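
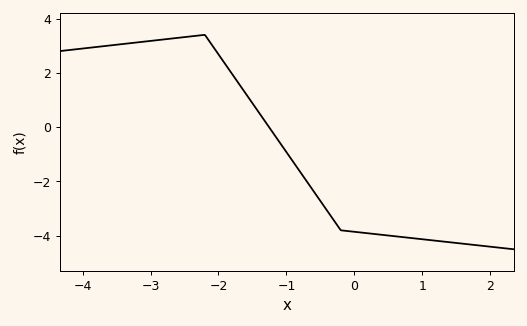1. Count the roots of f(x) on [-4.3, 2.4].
1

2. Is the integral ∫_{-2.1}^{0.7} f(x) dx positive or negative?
negative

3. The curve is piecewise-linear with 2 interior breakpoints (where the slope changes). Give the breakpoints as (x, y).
(-2.2, 3.4); (-0.2, -3.8)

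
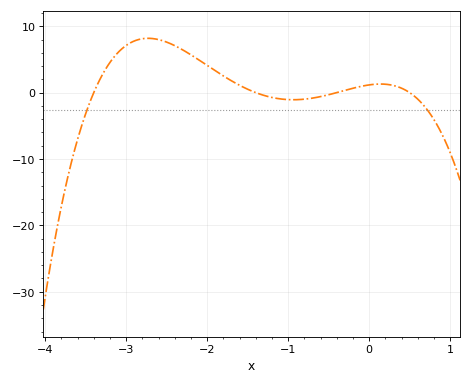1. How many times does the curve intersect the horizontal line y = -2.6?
2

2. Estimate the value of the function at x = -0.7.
-0.83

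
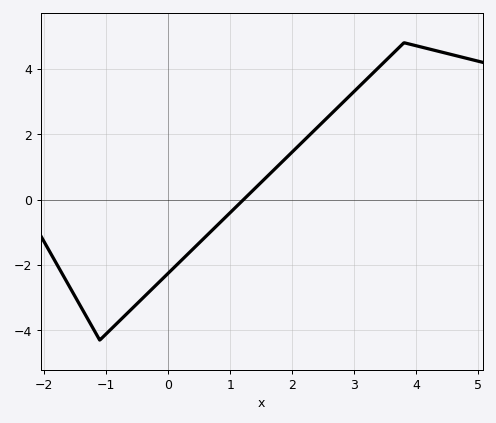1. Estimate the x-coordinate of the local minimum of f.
-1.1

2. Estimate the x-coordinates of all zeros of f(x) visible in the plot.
1.2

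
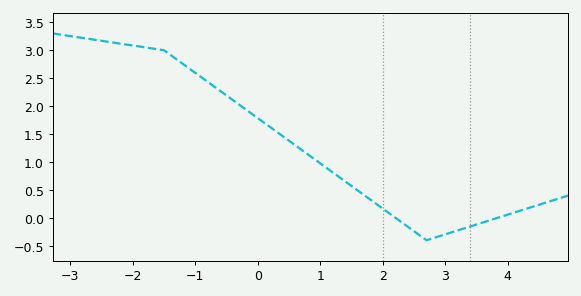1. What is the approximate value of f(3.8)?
0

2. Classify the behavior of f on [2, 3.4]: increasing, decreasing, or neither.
neither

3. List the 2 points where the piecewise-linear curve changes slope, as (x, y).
(-1.5, 3); (2.7, -0.4)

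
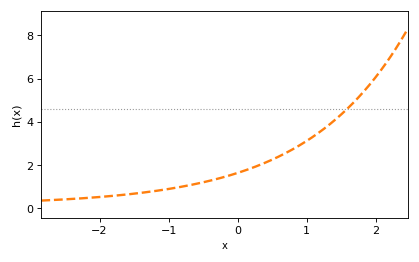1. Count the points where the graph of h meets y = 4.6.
1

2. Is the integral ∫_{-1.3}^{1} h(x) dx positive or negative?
positive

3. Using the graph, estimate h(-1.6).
0.634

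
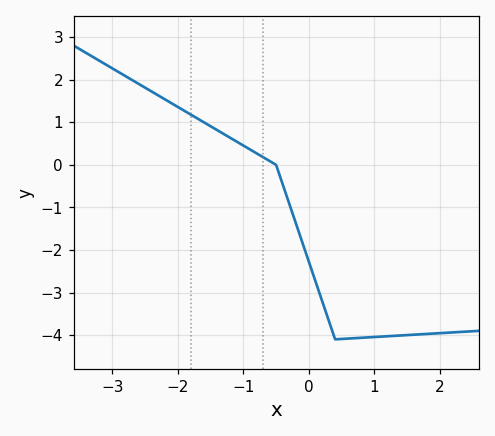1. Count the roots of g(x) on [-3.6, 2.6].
1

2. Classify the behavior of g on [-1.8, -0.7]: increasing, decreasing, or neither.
decreasing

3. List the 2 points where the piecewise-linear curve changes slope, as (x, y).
(-0.5, 0); (0.4, -4.1)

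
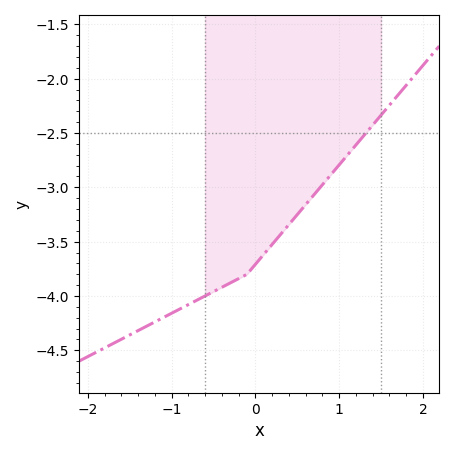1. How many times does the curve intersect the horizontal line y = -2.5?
1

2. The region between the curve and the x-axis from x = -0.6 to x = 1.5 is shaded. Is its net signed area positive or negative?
negative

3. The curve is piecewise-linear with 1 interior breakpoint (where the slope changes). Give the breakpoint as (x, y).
(-0.1, -3.8)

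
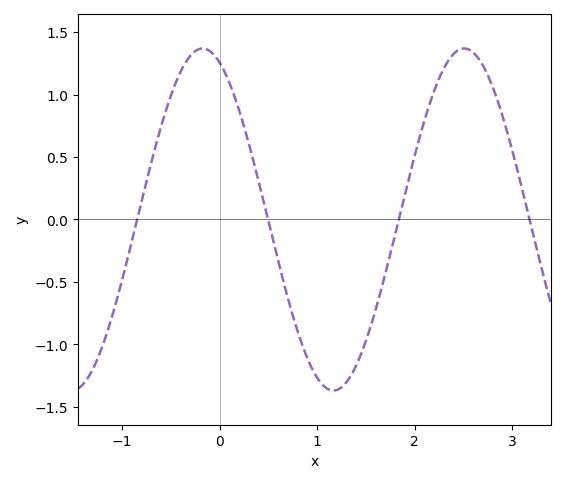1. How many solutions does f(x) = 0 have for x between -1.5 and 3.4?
4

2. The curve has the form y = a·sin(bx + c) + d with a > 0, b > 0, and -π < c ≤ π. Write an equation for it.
y = 1.37sin(2.3x + 2) + 0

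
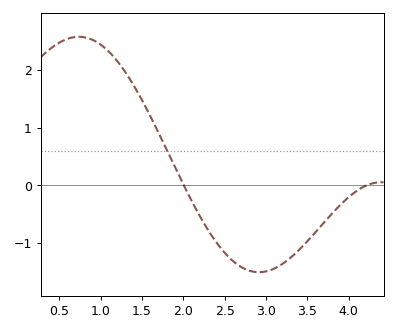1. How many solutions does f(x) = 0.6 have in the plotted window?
1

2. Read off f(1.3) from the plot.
1.96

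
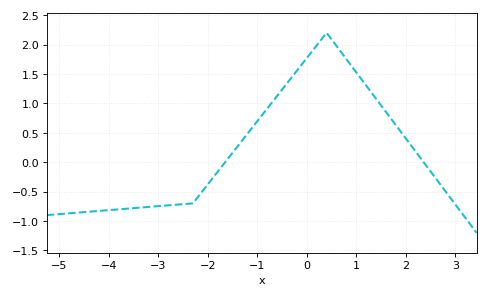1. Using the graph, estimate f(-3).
-0.75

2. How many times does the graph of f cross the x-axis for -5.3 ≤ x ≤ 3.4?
2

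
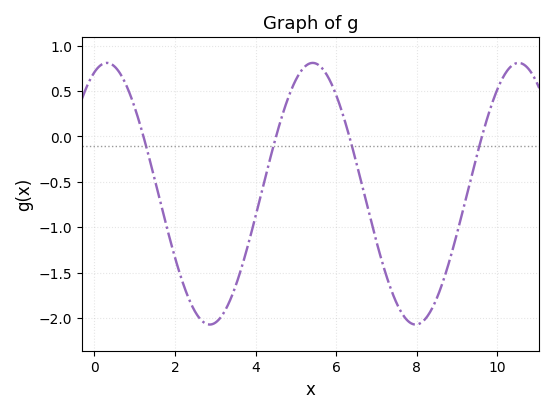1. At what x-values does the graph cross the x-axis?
1.22, 4.51, 6.33, 9.62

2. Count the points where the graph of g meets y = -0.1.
4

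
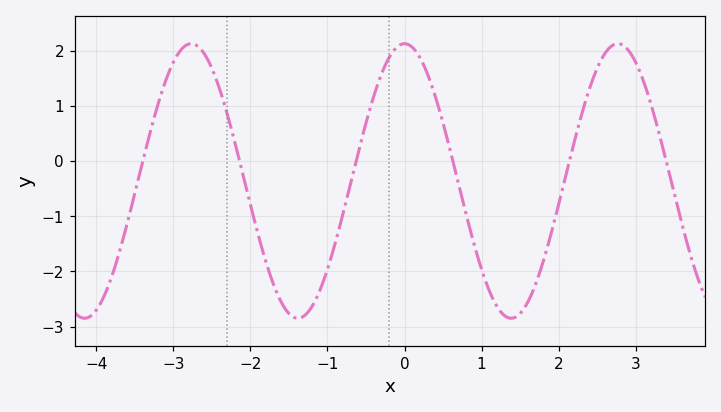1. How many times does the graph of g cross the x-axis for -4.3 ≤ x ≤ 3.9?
6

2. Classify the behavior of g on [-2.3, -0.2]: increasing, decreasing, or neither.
neither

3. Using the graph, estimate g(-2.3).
0.853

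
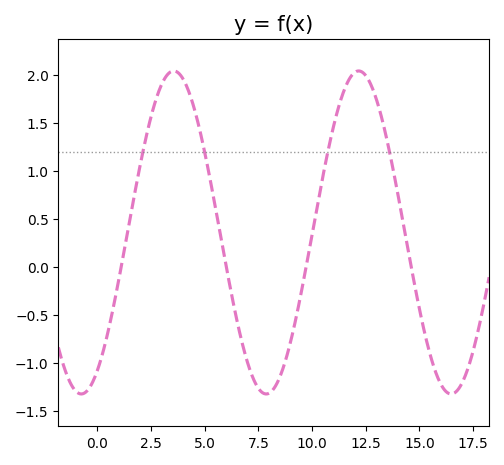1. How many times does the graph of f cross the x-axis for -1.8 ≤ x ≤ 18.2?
4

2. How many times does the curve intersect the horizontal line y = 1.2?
4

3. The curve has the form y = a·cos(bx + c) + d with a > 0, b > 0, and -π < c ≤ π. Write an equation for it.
y = 1.68cos(0.73x - 2.6) + 0.36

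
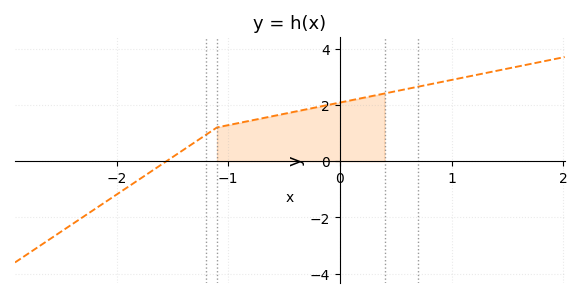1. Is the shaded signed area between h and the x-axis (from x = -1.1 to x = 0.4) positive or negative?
positive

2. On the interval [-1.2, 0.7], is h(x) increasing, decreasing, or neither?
increasing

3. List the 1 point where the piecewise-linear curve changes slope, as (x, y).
(-1.1, 1.2)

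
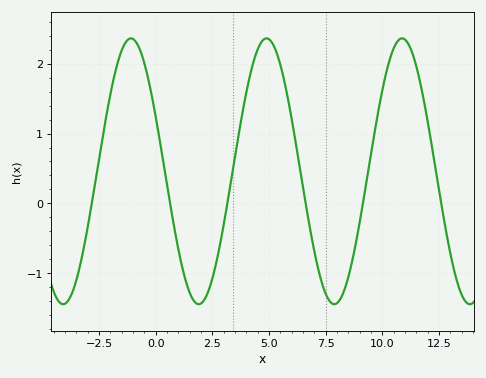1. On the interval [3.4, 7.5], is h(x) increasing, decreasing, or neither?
neither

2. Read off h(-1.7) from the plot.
1.99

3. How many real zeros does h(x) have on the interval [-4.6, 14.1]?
6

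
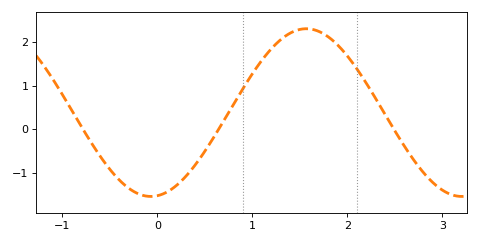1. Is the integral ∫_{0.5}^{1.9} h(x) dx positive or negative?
positive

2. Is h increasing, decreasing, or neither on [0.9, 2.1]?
neither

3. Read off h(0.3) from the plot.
-1.1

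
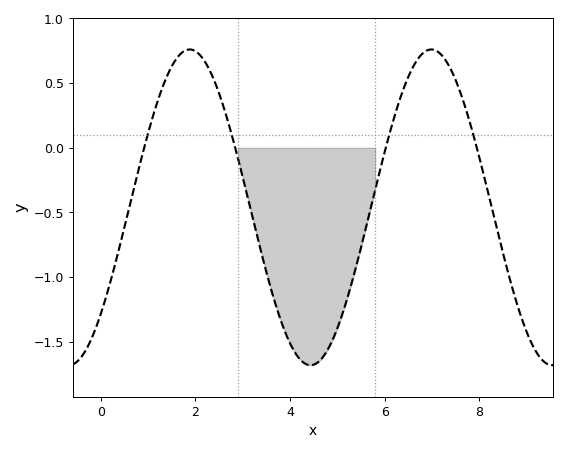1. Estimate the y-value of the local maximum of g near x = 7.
0.75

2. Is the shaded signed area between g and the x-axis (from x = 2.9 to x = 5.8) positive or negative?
negative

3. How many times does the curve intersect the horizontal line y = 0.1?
4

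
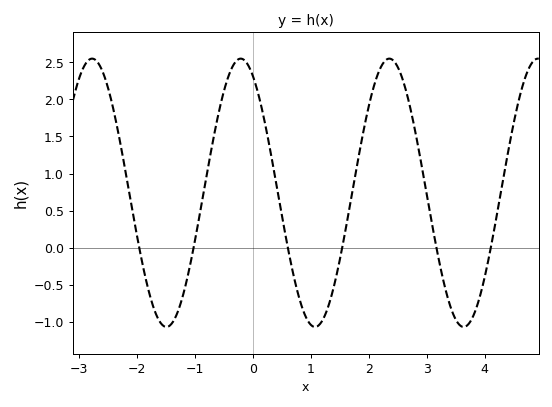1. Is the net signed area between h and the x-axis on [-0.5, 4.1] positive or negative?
positive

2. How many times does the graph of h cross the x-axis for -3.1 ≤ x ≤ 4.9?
6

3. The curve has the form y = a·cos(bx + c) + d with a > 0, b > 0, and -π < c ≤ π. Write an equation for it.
y = 1.81cos(2.5x + 0.51) + 0.74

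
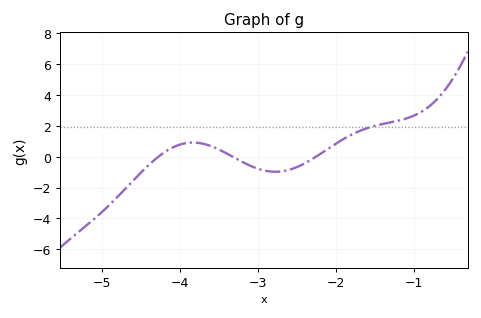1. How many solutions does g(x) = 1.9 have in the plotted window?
1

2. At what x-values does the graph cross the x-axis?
-4.28, -3.33, -2.26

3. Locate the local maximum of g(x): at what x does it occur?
-3.84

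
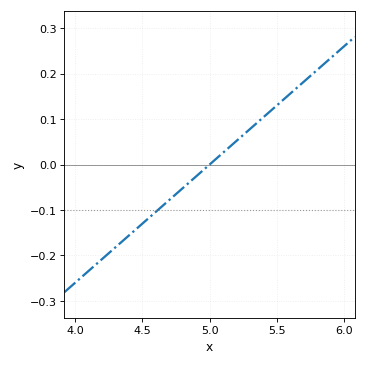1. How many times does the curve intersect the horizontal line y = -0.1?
1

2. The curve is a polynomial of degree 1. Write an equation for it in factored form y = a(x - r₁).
y = 0.26(x - 5)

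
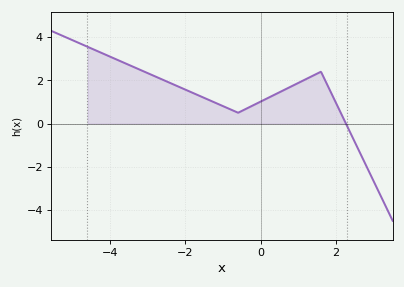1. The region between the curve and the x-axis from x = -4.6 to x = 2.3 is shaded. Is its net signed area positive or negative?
positive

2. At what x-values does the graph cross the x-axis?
2.26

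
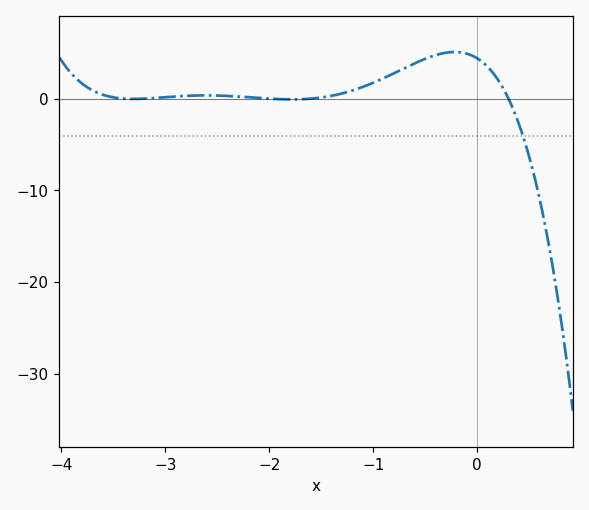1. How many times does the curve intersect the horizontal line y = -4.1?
1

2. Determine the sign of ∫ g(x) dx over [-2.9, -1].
positive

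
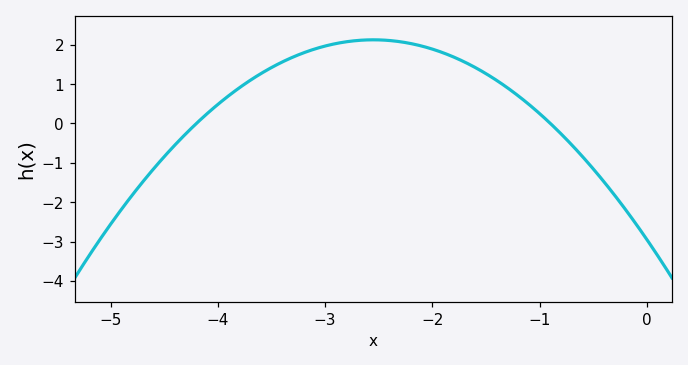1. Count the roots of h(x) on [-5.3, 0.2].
2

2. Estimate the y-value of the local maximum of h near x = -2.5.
2.1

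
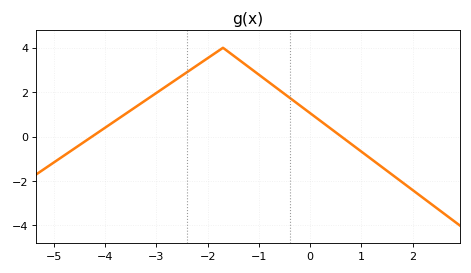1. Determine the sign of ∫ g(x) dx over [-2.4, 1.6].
positive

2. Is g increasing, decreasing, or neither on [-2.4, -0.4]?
neither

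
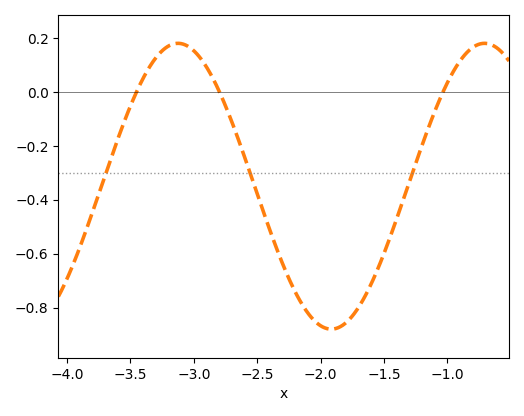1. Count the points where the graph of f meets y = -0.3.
3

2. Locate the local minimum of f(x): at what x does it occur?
-1.92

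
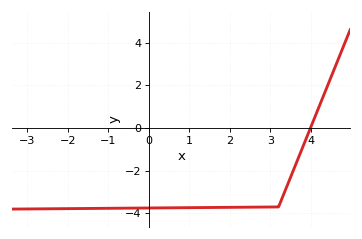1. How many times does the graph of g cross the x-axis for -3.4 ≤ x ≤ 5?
1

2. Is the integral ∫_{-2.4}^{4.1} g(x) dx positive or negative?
negative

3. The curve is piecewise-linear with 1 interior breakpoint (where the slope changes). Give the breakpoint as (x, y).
(3.2, -3.7)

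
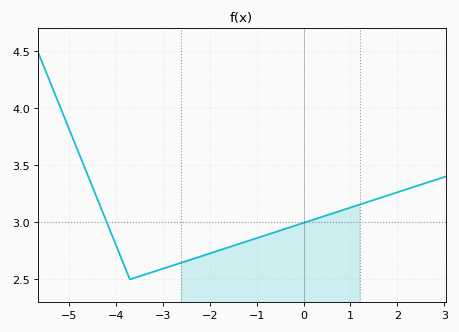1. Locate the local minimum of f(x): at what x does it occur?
-3.7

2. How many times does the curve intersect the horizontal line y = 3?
2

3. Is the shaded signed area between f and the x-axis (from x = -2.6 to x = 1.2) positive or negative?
positive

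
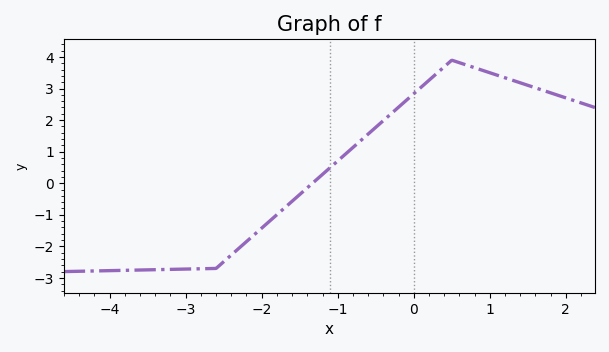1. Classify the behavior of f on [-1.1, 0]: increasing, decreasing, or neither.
increasing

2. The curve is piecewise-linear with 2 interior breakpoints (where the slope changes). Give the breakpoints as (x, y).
(-2.6, -2.7); (0.5, 3.9)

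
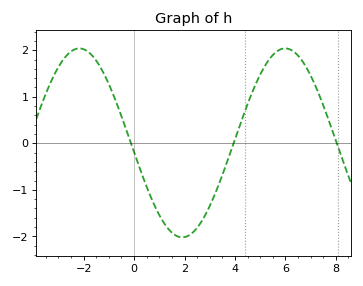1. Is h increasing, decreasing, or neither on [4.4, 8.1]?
neither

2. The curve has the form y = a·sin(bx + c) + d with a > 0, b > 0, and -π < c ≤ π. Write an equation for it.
y = 2.03sin(0.77x - 3.04) + 0.01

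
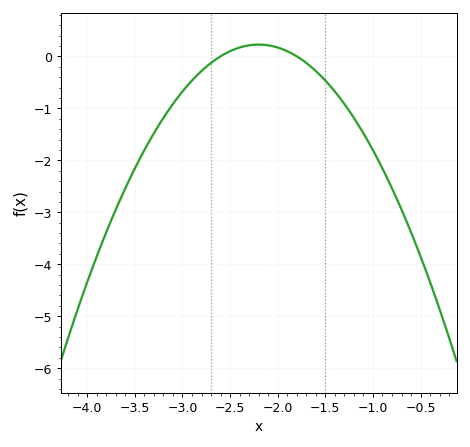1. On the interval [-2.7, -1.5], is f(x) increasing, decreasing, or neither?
neither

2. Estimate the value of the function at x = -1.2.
-1.18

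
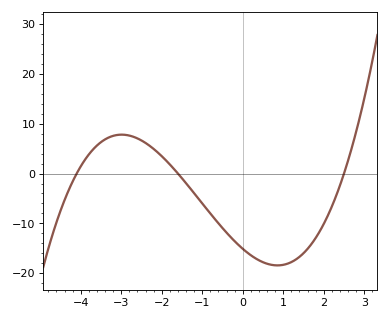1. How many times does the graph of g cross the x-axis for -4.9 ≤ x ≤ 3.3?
3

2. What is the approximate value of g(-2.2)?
5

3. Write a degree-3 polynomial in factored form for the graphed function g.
y = 0.92(x + 4.1)(x + 1.6)(x - 2.5)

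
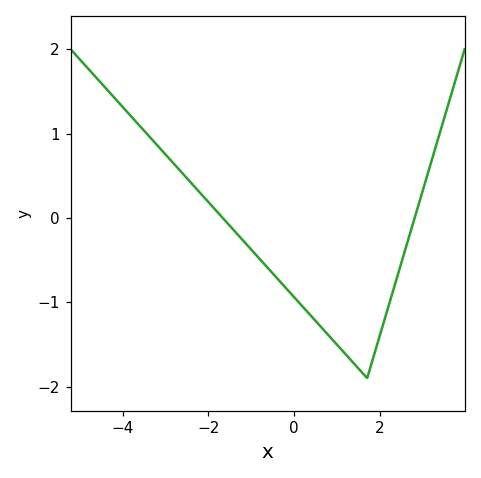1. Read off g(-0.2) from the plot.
-0.827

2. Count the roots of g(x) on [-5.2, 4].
2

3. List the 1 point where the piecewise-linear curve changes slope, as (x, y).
(1.7, -1.9)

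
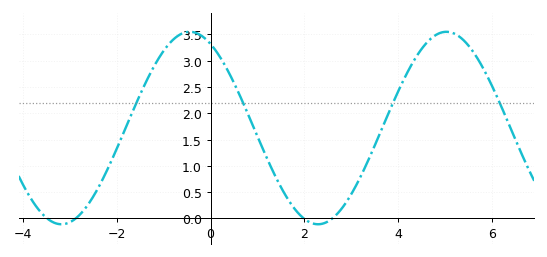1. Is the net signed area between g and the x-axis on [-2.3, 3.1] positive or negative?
positive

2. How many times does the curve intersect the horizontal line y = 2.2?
4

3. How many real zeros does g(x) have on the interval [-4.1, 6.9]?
4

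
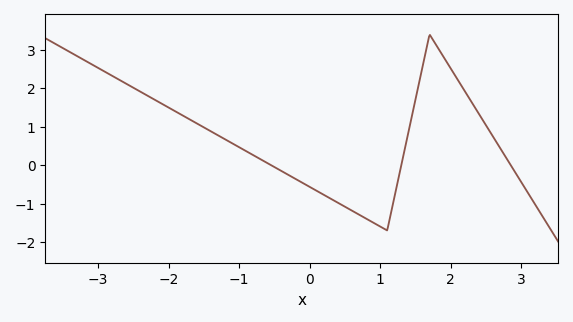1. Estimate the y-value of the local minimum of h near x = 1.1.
-1.7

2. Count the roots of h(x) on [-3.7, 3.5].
3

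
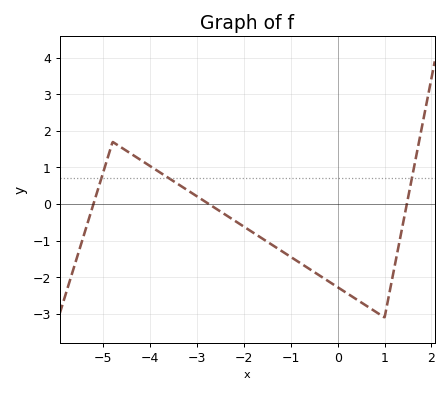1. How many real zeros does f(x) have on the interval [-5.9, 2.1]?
3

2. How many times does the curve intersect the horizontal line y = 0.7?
3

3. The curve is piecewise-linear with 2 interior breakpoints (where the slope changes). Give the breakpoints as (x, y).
(-4.8, 1.7); (1, -3.1)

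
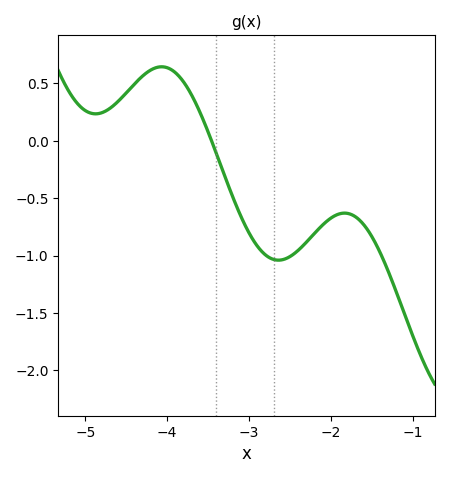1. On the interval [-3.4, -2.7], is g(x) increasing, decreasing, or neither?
decreasing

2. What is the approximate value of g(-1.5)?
-0.832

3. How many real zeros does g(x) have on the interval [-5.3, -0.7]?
1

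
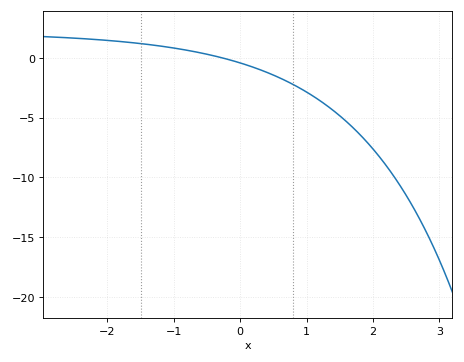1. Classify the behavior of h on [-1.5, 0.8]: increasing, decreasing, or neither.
decreasing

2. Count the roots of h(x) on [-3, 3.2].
1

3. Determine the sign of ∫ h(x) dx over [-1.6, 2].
negative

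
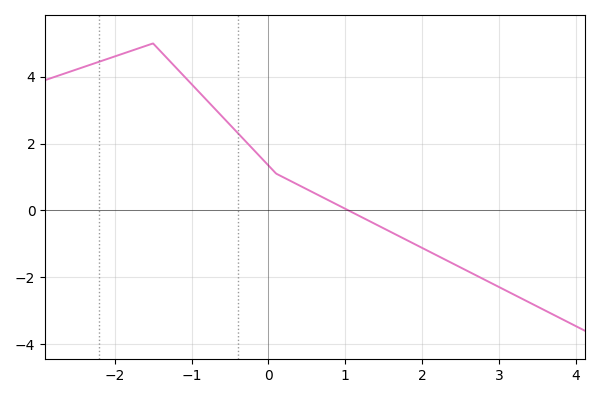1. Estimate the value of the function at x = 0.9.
0.2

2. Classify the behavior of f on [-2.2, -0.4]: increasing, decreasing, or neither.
neither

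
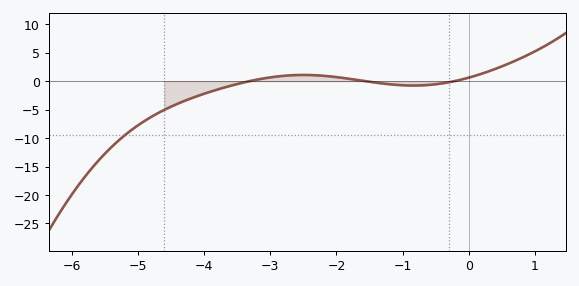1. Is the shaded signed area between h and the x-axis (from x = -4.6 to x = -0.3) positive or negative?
negative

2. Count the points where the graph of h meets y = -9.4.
1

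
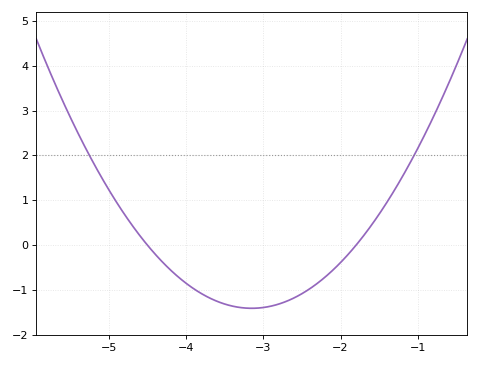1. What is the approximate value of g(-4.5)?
0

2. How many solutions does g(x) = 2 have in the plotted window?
2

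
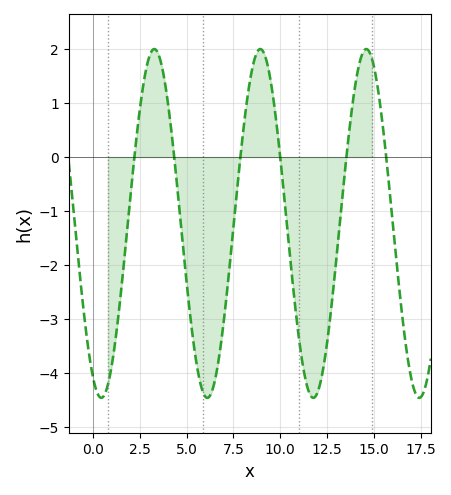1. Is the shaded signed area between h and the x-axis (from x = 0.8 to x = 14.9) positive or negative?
negative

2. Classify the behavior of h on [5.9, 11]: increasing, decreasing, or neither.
neither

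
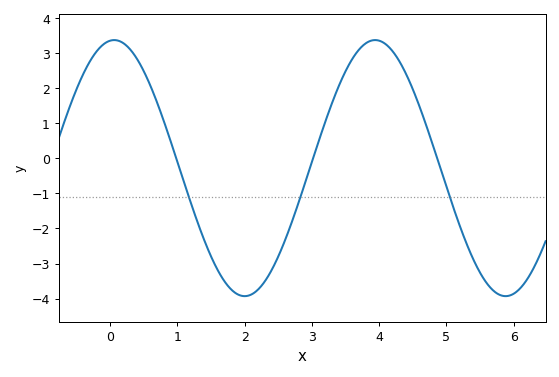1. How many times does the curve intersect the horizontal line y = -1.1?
3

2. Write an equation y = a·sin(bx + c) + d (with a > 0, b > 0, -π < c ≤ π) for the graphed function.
y = 3.65sin(1.62x + 1.47) - 0.28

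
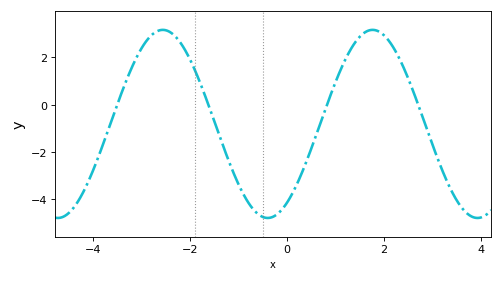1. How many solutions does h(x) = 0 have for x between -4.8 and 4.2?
4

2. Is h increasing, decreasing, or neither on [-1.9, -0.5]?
decreasing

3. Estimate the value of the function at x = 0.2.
-3.4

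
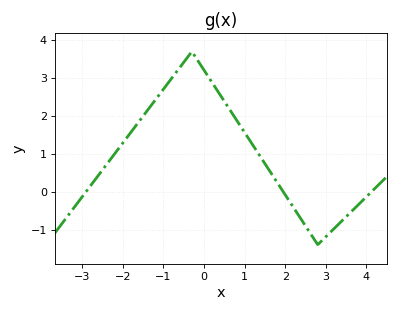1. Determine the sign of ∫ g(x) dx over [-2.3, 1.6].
positive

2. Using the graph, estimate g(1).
1.56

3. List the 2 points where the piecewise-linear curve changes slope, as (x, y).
(-0.3, 3.7); (2.8, -1.4)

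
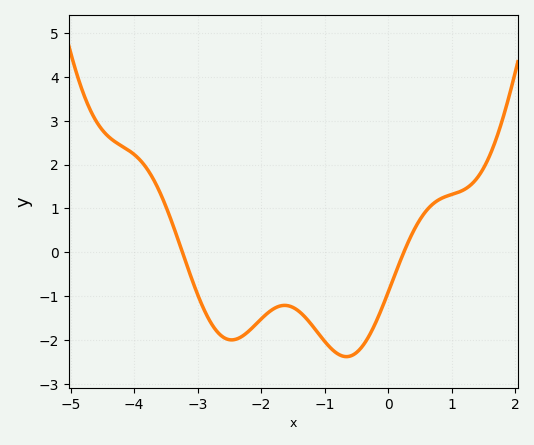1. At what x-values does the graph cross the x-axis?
-3.2, 0.2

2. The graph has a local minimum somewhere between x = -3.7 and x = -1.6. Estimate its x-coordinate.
-2.5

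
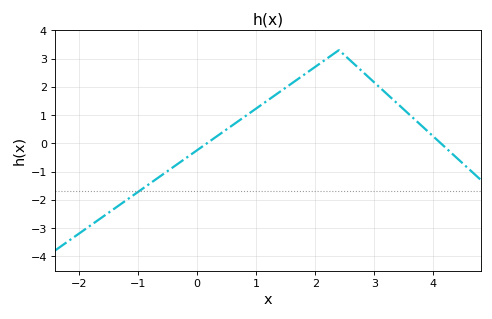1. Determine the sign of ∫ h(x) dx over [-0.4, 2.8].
positive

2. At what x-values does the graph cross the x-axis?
0.2, 4.1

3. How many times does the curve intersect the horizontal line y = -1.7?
1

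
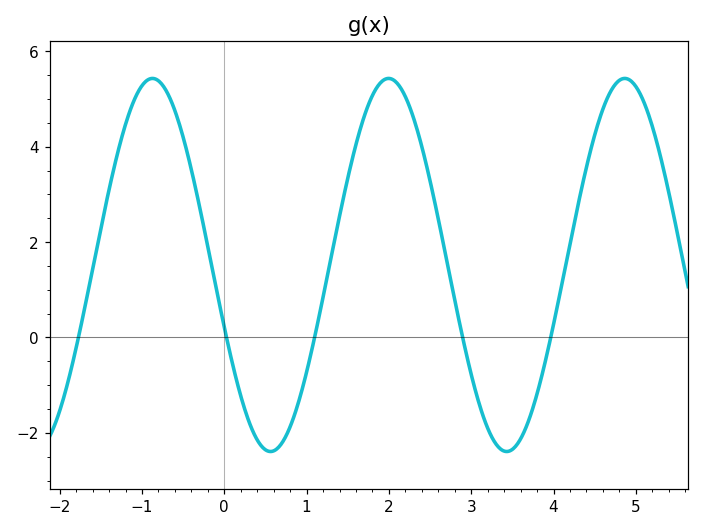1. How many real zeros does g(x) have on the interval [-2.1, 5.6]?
5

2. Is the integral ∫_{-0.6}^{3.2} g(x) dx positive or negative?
positive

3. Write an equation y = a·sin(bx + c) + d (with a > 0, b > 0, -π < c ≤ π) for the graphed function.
y = 3.91sin(2.2x - 2.8) + 1.52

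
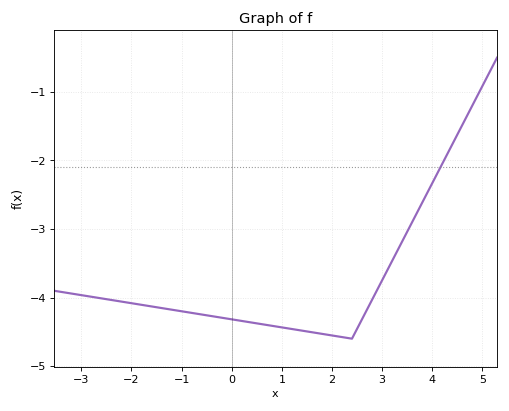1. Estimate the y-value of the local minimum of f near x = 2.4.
-4.6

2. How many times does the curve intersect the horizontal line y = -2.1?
1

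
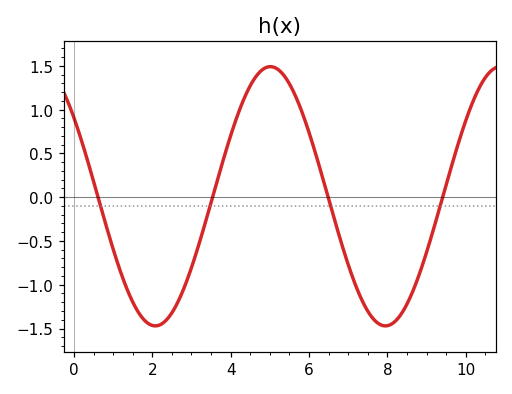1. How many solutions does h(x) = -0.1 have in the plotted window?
4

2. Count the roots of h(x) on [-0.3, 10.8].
4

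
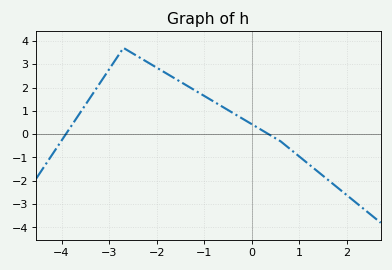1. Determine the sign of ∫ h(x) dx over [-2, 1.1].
positive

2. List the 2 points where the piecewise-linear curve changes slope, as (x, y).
(-2.7, 3.7); (0.6, -0.3)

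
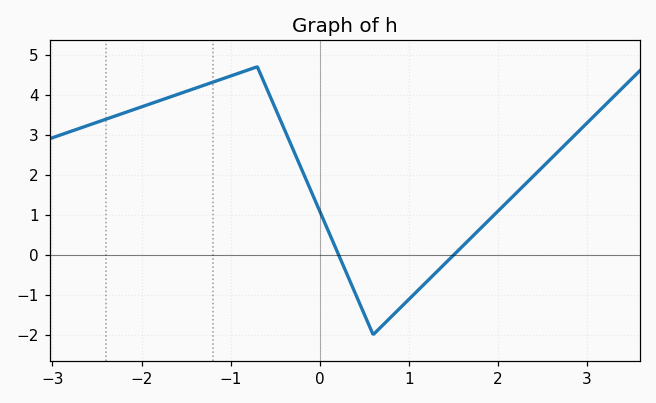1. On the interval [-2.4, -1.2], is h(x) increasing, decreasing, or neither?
increasing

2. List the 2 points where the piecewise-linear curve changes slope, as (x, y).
(-0.7, 4.7); (0.6, -2)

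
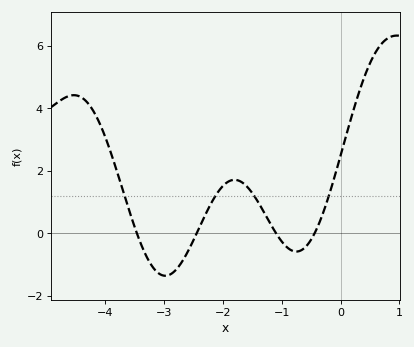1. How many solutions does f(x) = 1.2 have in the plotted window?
4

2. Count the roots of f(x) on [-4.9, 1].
4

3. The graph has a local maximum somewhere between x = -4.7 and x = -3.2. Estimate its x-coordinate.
-4.52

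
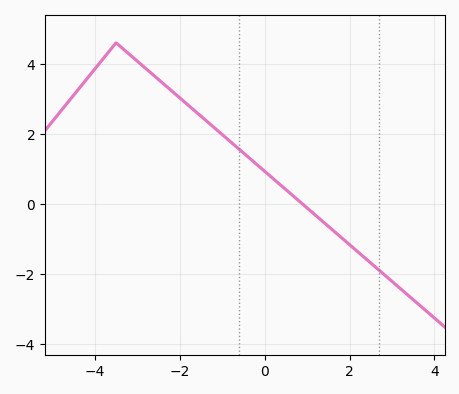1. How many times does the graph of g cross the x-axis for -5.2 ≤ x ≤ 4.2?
1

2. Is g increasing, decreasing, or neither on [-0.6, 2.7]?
decreasing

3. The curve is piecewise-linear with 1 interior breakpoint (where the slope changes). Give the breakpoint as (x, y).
(-3.5, 4.6)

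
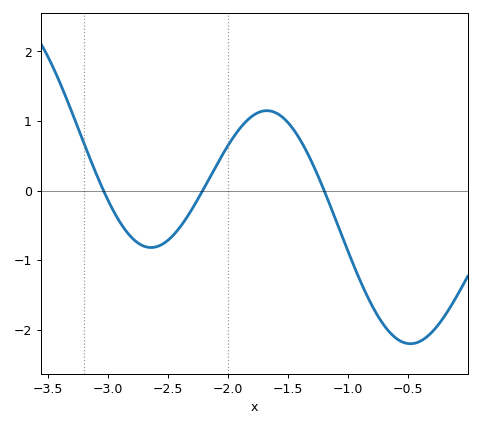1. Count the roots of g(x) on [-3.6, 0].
3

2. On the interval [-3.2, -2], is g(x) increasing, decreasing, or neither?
neither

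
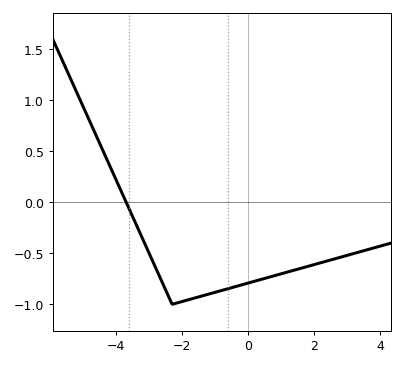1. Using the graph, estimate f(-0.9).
-0.85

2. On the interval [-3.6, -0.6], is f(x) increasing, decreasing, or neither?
neither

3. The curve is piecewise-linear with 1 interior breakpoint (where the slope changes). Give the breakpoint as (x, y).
(-2.3, -1)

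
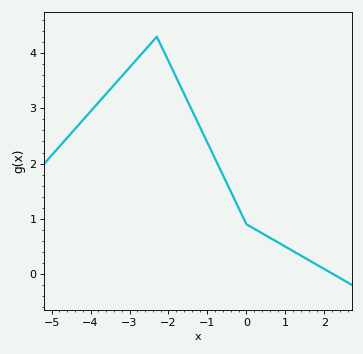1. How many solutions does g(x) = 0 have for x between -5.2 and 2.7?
1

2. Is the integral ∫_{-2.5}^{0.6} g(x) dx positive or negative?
positive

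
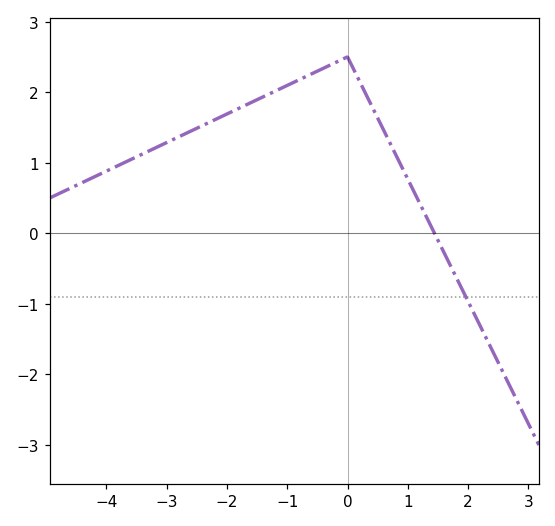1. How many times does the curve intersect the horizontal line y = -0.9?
1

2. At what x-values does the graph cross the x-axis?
1.44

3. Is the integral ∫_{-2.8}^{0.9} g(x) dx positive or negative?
positive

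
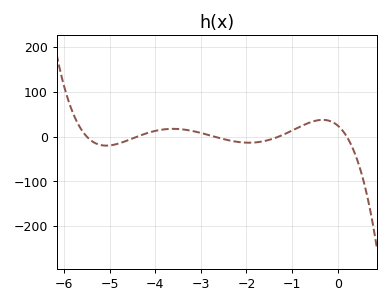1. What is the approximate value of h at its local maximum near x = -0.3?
37.7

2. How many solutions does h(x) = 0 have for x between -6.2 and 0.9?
5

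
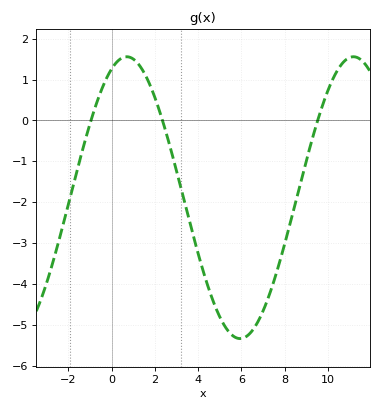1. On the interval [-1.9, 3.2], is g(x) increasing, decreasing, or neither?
neither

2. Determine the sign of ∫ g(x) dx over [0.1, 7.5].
negative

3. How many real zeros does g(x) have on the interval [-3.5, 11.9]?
3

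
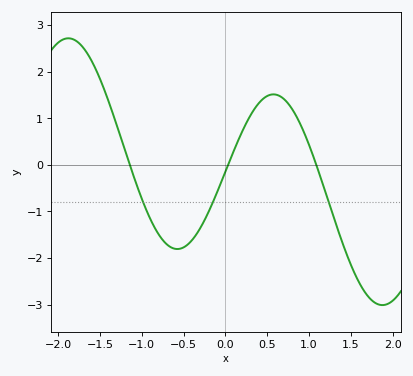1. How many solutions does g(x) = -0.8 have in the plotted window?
3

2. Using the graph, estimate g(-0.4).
-1.62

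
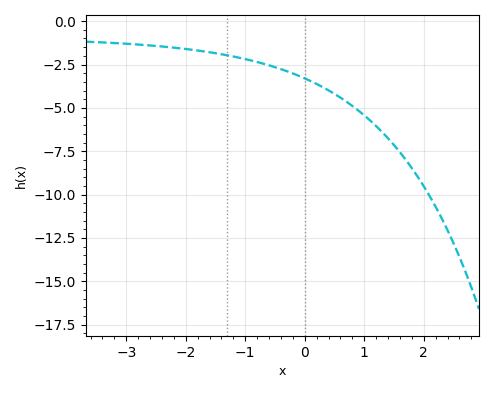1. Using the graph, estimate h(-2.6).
-1.4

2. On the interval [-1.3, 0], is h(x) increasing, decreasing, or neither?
decreasing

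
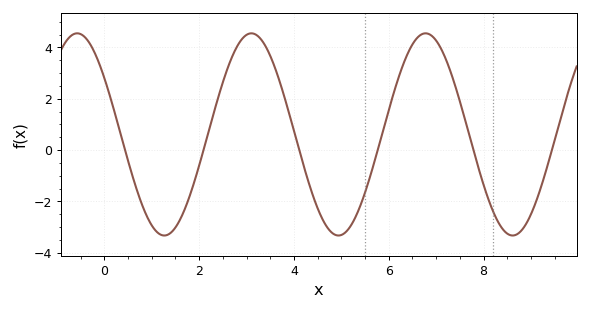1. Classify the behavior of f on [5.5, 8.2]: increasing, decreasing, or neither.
neither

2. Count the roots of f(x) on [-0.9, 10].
6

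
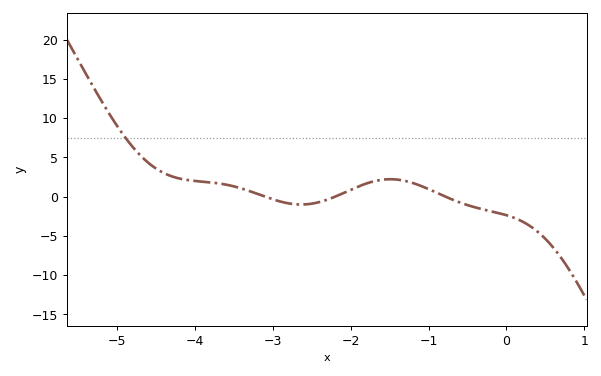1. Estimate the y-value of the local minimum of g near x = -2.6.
-1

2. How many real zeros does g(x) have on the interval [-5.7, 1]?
3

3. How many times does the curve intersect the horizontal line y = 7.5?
1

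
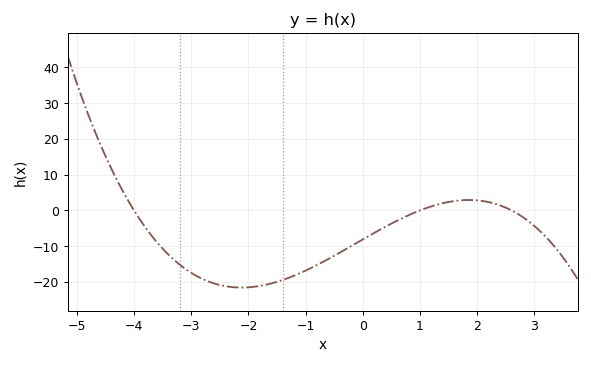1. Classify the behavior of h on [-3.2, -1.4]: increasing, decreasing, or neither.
neither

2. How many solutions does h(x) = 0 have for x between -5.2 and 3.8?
3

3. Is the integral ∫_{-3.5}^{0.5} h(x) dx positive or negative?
negative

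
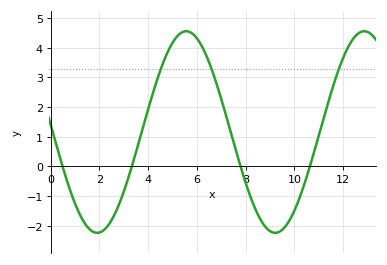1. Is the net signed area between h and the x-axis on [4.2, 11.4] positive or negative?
positive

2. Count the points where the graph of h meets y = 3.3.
3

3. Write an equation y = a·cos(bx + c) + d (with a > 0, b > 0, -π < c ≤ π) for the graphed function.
y = 3.4cos(0.86x + 1.5) + 1.16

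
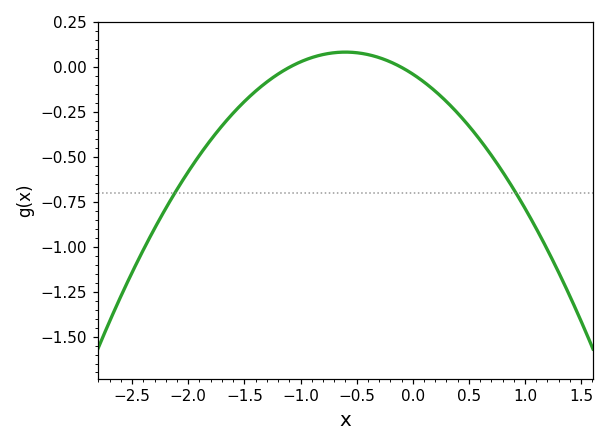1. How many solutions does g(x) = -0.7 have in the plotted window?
2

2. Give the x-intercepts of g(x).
-1.1, -0.1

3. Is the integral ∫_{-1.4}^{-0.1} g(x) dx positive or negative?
positive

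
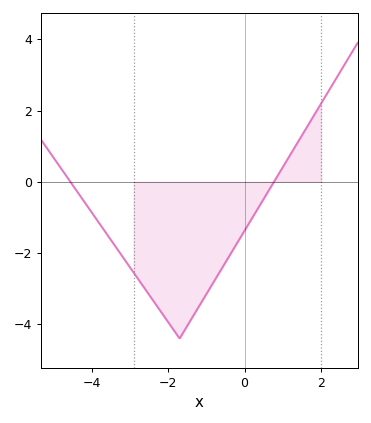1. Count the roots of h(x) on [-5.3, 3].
2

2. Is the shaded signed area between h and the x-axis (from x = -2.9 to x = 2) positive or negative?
negative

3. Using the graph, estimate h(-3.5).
-1.63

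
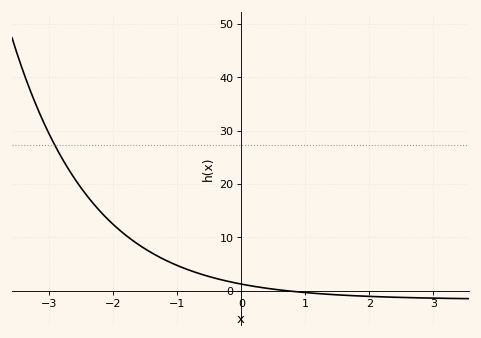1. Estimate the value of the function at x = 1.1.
-0.434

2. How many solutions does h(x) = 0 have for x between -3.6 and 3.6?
1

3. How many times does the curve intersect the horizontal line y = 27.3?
1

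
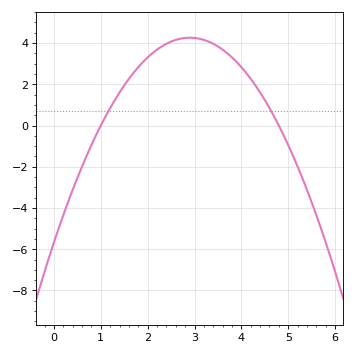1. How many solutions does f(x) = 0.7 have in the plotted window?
2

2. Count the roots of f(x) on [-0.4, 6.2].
2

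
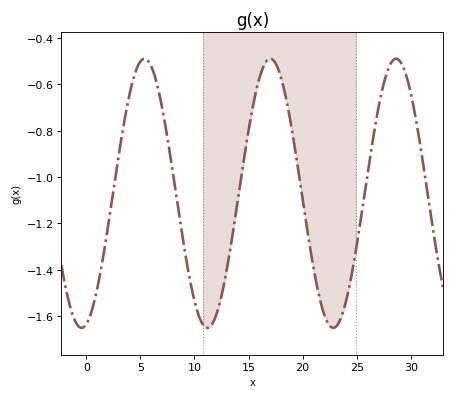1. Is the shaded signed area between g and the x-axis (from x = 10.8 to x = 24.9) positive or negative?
negative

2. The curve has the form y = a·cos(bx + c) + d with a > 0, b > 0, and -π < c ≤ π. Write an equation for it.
y = 0.58cos(0.54x - 2.9) - 1.07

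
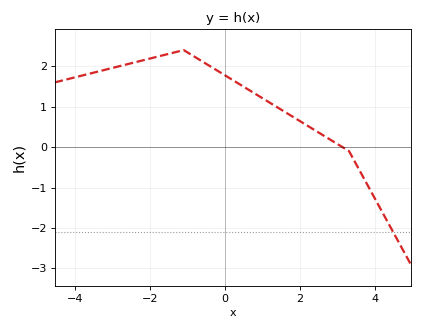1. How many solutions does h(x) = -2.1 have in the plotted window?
1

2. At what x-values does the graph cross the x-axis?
3.12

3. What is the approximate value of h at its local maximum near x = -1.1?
2.4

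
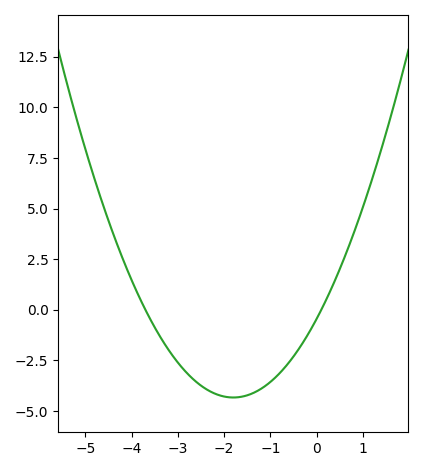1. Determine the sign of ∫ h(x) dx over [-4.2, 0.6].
negative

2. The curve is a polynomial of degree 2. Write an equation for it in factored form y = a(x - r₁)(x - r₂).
y = 1.2(x + 3.7)(x - 0.1)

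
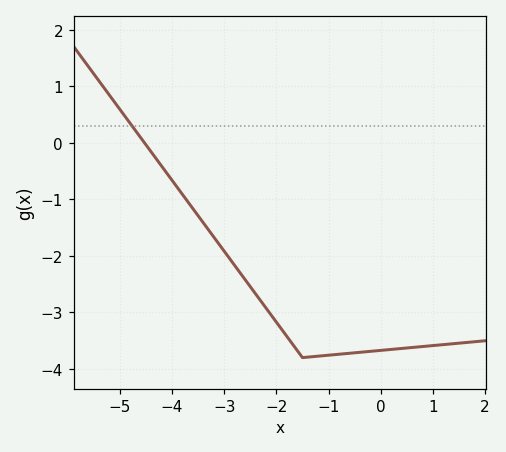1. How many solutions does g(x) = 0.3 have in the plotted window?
1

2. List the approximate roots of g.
-4.6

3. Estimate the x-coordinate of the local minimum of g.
-1.4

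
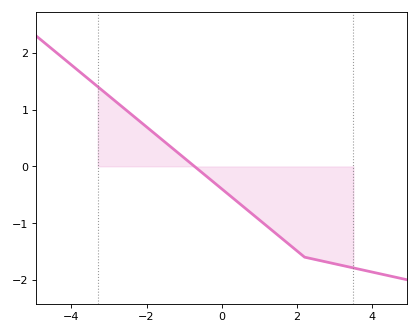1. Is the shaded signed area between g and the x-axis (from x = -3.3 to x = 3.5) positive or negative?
negative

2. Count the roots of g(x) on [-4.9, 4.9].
1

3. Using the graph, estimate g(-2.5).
0.97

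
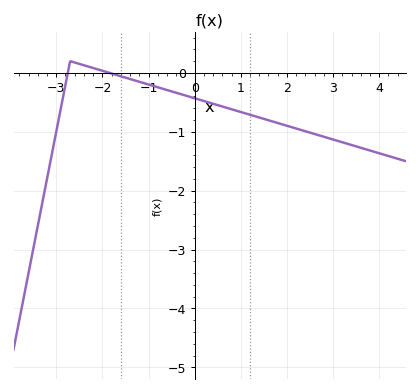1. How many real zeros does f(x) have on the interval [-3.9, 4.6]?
2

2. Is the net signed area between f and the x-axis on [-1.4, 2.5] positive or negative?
negative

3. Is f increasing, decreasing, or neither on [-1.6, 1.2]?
decreasing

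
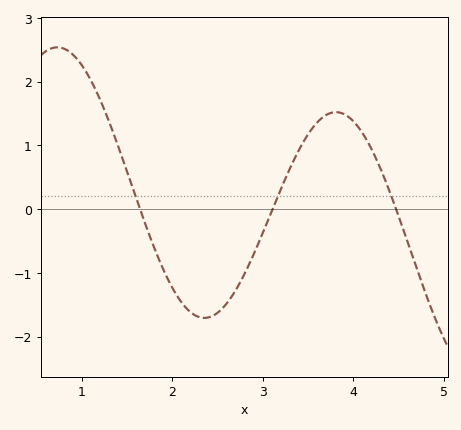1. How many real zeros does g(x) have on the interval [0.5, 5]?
3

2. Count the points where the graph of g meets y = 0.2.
3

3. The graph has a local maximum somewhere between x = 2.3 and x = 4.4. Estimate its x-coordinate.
3.81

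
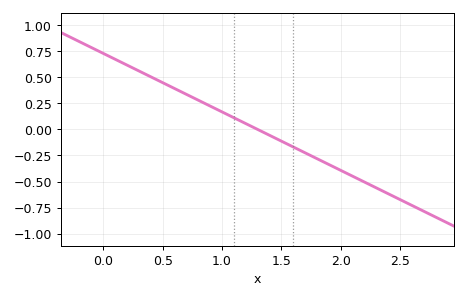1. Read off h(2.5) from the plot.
-0.672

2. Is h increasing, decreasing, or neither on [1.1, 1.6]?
decreasing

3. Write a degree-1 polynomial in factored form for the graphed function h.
y = -0.56(x - 1.3)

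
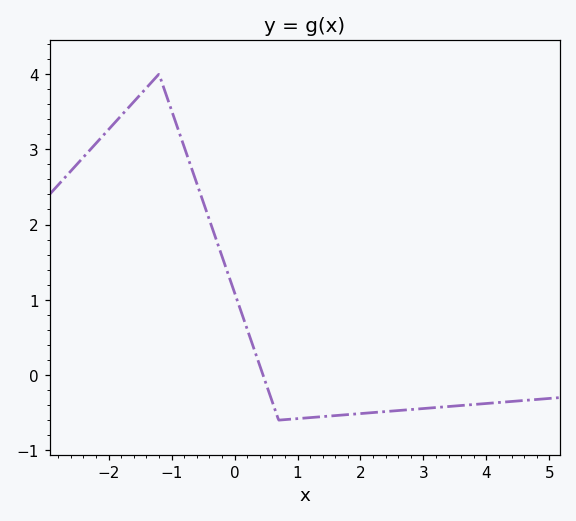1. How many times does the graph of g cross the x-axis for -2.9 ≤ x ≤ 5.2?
1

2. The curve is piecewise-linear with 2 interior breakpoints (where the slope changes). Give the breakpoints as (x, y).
(-1.2, 4); (0.7, -0.6)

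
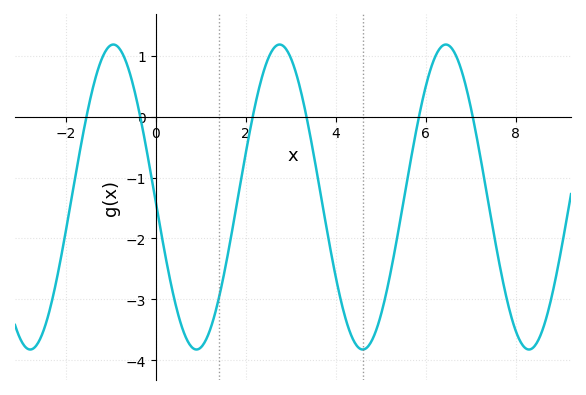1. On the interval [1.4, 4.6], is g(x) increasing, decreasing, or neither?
neither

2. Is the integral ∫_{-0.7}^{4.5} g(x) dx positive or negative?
negative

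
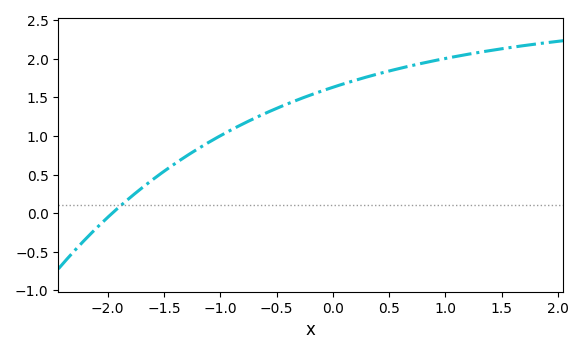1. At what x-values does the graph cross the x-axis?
-1.96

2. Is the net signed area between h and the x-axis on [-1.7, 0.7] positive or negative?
positive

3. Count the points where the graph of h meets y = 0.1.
1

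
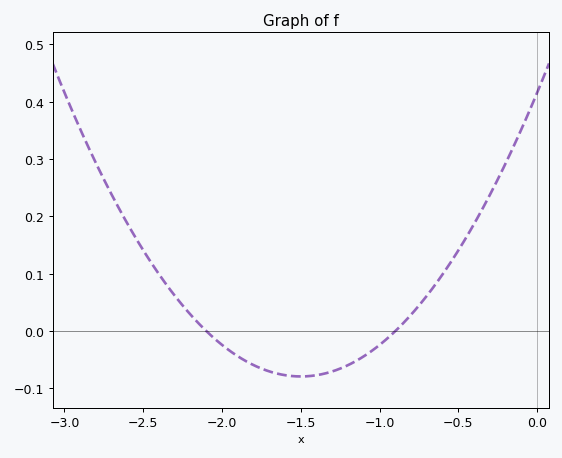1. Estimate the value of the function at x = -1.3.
-0.07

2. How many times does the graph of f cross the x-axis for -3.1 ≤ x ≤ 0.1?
2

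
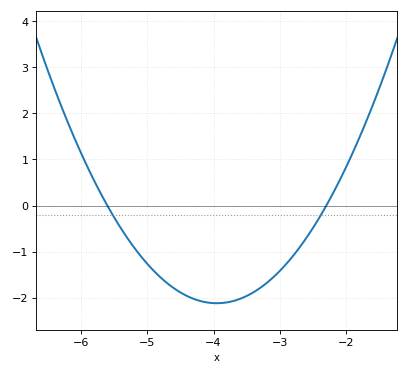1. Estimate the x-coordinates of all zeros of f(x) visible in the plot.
-5.6, -2.3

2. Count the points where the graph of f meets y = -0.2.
2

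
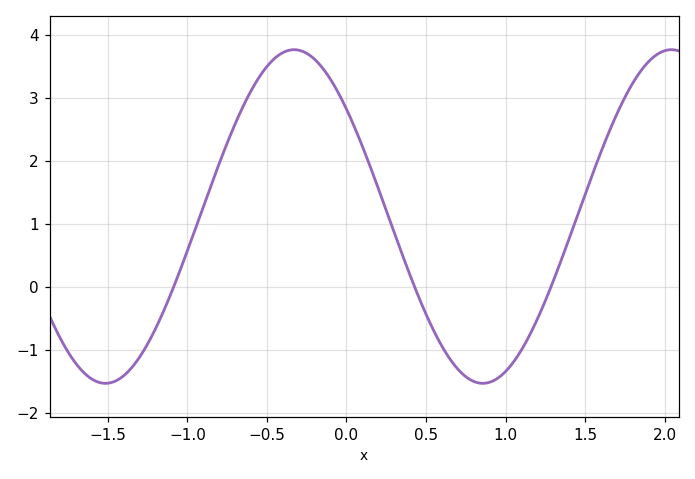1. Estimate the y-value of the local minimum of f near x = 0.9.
-1.53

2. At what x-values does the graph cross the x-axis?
-1.09, 0.429, 1.28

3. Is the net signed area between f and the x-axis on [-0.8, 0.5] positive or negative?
positive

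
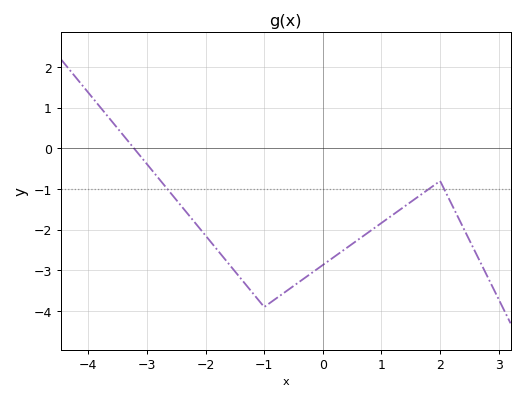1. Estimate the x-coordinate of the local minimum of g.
-0.999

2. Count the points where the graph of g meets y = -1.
3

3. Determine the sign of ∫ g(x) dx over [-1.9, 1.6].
negative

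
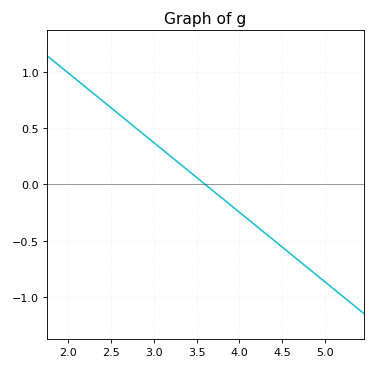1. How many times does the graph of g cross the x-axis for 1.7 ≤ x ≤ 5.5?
1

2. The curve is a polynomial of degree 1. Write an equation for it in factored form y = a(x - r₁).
y = -0.62(x - 3.6)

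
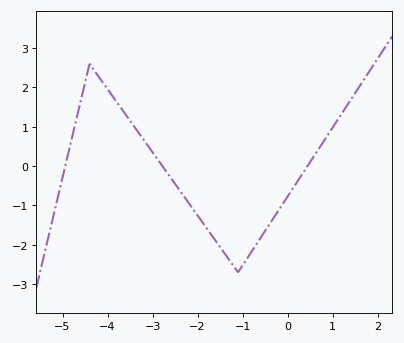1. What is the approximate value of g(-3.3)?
0.8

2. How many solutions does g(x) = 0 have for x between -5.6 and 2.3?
3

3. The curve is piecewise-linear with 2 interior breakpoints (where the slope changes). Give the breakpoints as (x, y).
(-4.4, 2.6); (-1.1, -2.7)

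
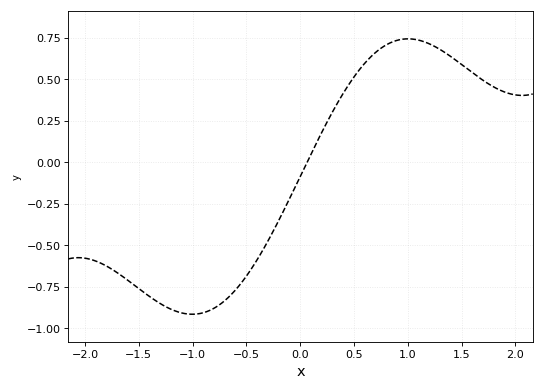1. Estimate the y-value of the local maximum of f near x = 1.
0.743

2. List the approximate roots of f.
0.064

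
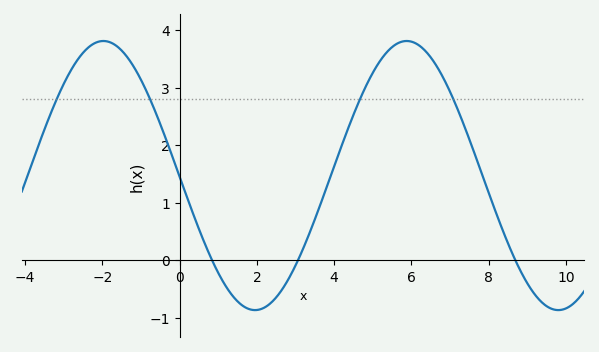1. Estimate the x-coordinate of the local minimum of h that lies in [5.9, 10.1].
9.8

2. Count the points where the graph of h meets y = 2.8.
4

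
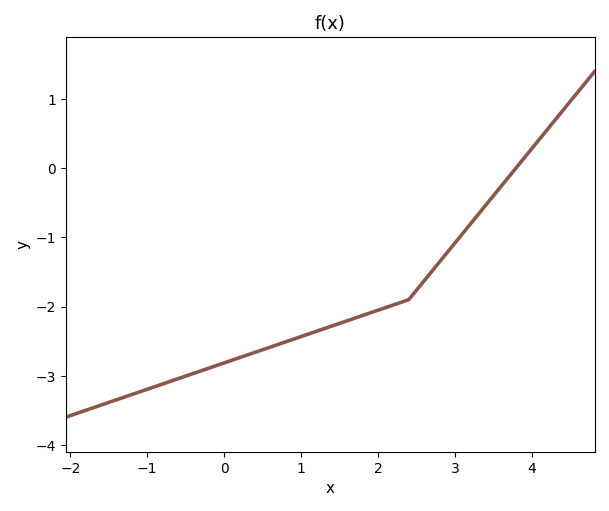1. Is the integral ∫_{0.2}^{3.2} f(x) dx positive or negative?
negative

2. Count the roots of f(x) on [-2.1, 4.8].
1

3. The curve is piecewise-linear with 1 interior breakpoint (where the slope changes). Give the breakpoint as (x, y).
(2.4, -1.9)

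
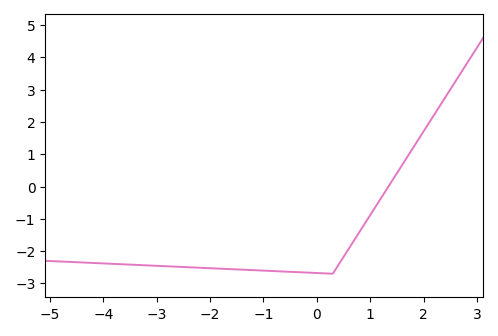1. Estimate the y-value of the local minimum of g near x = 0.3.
-2.7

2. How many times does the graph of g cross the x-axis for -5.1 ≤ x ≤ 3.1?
1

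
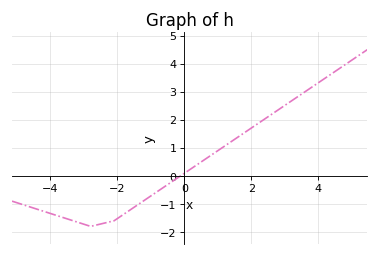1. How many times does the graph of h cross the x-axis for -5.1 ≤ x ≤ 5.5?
1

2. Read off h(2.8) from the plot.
2.35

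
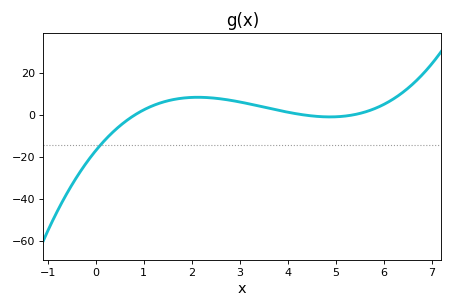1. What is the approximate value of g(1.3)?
5.58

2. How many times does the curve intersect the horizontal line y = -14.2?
1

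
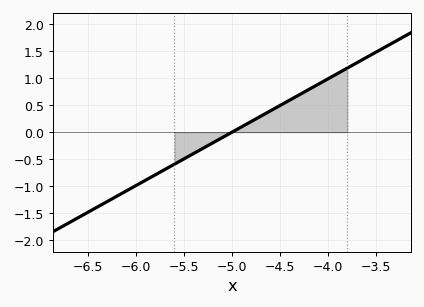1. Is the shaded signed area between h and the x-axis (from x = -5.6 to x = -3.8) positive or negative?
positive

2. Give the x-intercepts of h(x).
-5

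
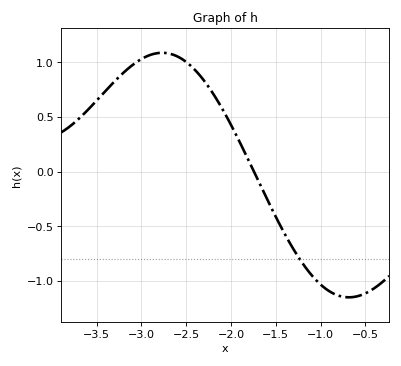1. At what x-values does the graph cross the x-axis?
-1.74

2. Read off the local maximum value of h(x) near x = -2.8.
1.09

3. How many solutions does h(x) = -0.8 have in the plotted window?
1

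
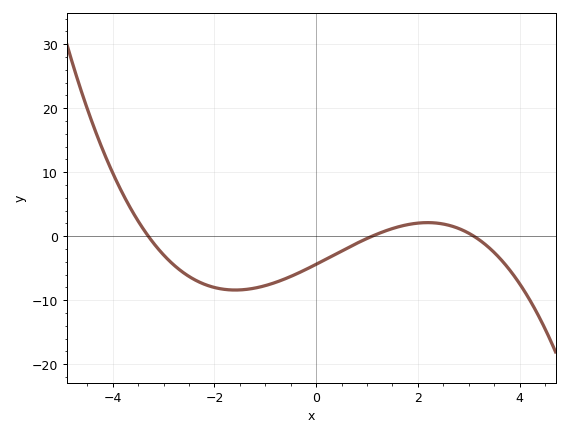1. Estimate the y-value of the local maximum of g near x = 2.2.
2.12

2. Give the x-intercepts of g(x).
-3.3, 1.1, 3.1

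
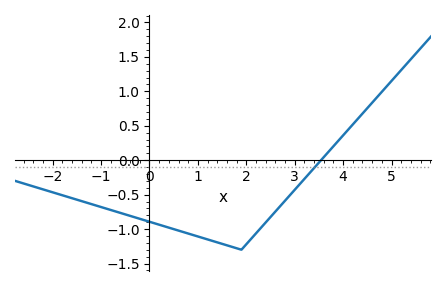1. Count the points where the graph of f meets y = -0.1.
1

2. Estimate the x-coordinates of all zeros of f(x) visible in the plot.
3.6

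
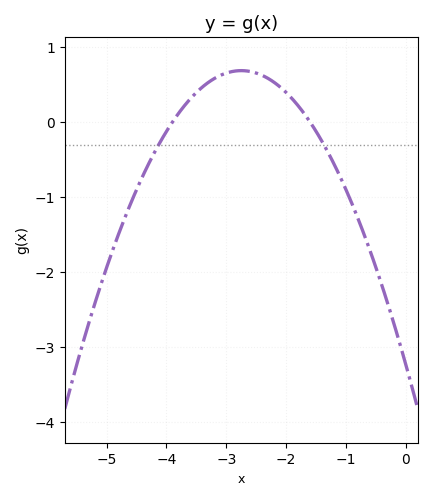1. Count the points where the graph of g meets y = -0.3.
2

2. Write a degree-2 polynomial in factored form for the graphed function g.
y = -0.52(x + 3.9)(x + 1.6)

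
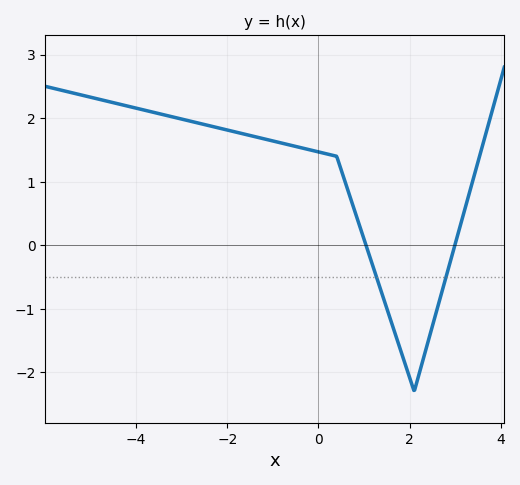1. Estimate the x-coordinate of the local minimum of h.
2.1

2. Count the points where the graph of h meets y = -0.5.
2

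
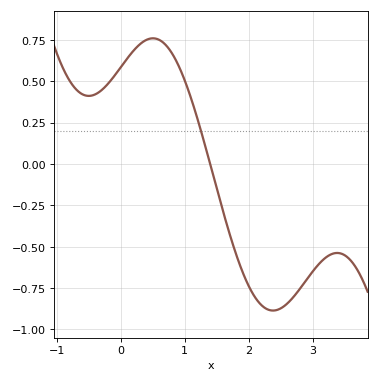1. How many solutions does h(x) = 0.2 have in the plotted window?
1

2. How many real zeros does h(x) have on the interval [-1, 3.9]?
1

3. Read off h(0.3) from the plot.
0.724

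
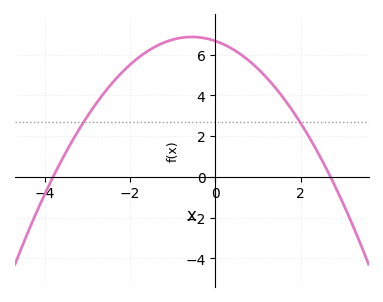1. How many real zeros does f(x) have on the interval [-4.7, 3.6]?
2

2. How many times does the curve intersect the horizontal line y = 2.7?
2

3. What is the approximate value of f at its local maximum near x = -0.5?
6.8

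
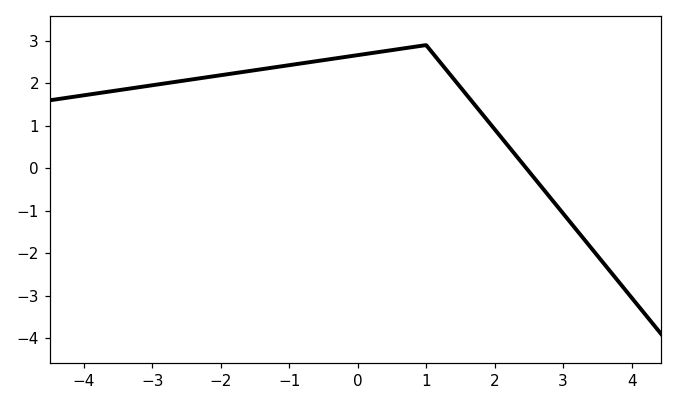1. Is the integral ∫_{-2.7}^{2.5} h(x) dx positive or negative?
positive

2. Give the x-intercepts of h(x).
2.4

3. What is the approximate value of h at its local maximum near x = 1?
2.9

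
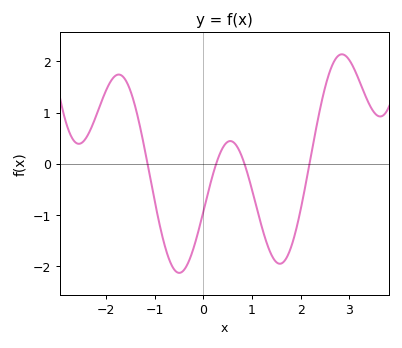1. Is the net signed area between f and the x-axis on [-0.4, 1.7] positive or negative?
negative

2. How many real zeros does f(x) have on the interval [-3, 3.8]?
4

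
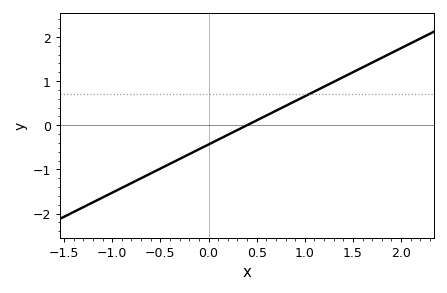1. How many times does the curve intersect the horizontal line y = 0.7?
1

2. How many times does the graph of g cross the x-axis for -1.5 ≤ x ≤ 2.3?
1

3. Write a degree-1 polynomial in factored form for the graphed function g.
y = 1.09(x - 0.4)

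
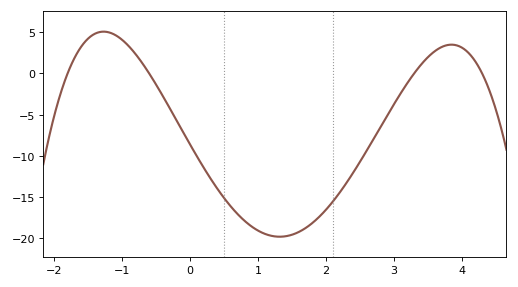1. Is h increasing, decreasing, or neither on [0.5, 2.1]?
neither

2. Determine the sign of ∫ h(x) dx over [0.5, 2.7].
negative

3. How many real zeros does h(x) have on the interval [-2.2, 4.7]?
4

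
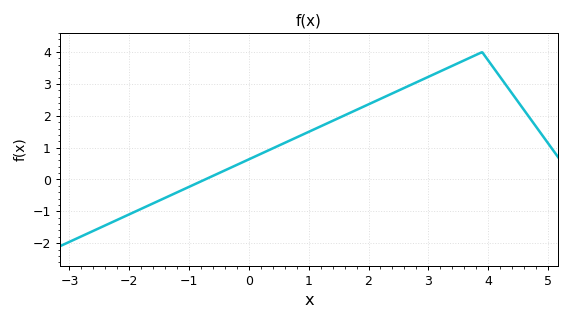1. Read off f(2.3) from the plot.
2.6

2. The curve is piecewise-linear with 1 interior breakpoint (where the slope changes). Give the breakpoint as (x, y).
(3.9, 4)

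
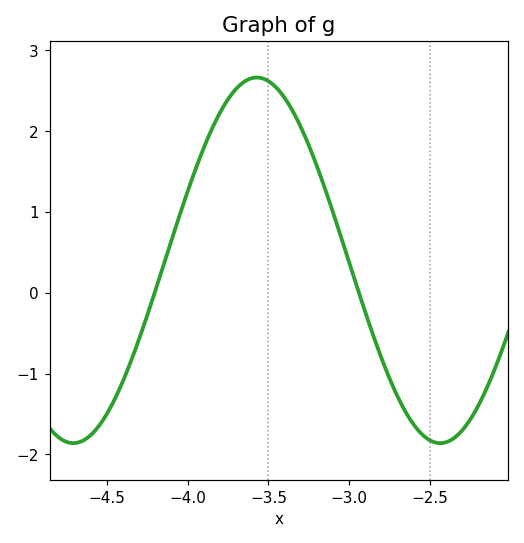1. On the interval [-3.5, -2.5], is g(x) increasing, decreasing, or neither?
decreasing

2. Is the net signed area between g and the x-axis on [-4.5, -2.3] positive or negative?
positive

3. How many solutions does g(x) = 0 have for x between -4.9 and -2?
2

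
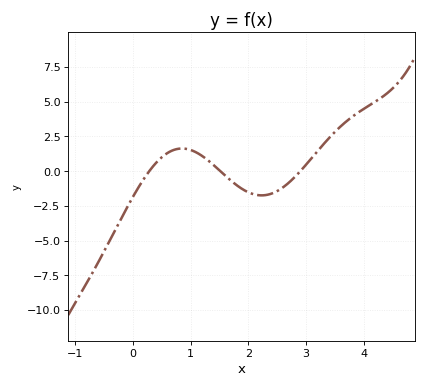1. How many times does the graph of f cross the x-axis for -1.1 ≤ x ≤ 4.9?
3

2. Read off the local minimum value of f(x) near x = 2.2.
-1.74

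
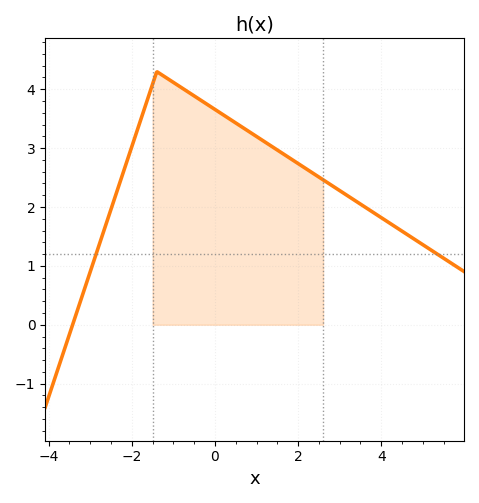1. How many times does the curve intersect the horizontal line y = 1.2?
2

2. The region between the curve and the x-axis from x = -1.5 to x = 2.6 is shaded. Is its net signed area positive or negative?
positive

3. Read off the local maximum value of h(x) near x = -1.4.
4.3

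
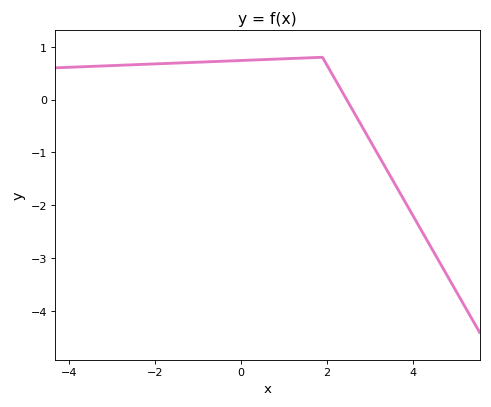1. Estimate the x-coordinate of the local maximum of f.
1.8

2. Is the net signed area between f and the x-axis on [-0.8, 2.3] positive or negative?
positive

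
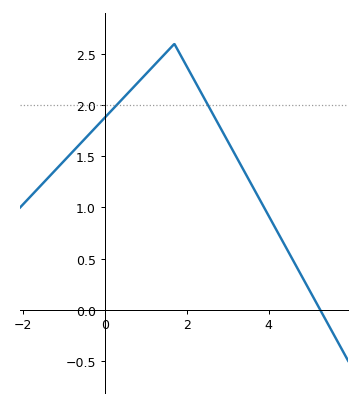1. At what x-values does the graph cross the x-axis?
5.26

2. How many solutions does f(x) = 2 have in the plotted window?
2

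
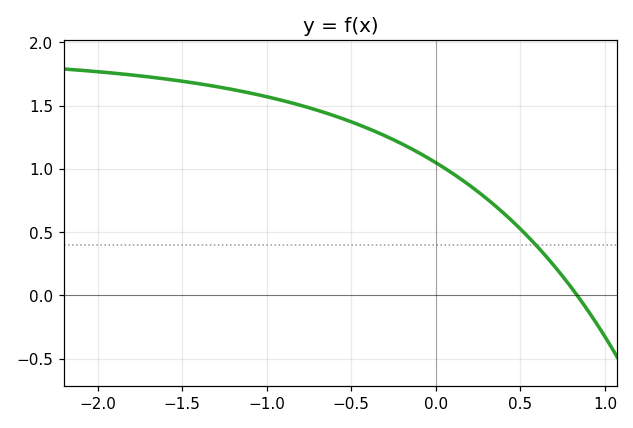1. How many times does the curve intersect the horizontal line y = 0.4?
1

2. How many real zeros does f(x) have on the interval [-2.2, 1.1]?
1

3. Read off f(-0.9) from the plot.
1.55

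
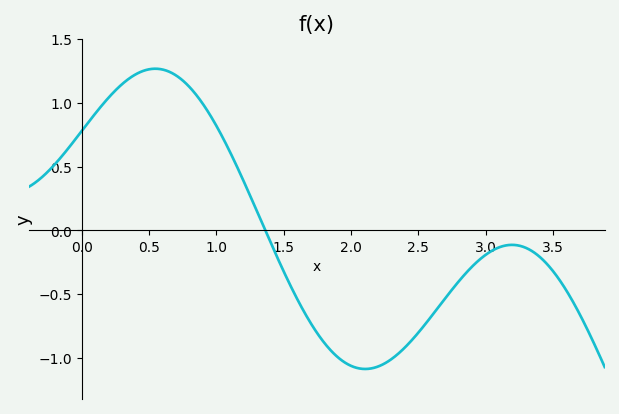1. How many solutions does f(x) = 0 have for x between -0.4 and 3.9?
1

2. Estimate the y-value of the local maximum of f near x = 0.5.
1.25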